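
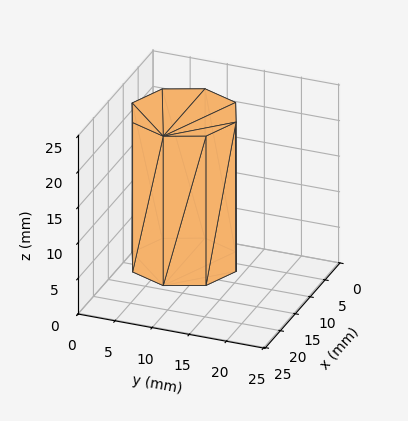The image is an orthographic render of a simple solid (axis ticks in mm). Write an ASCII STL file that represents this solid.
Reading the render: the shape is a regular 8-sided prism (a cylinder approximated with 8 flat sides), circumscribed radius ≈ 7 mm, height ≈ 21 mm (dimensions read to the nearest mm from the axis ticks). For the STL, each face is triangulated and given an outward normal.

solid part
  facet normal 0.0000 0.0000 -1.0000
    outer loop
      vertex 7.000 14.000 0.000
      vertex 11.950 11.950 0.000
      vertex 14.000 7.000 0.000
    endloop
  endfacet
  facet normal 0.0000 0.0000 -1.0000
    outer loop
      vertex 2.050 11.950 0.000
      vertex 7.000 14.000 0.000
      vertex 14.000 7.000 0.000
    endloop
  endfacet
  facet normal 0.0000 0.0000 -1.0000
    outer loop
      vertex 0.000 7.000 0.000
      vertex 2.050 11.950 0.000
      vertex 14.000 7.000 0.000
    endloop
  endfacet
  facet normal 0.0000 0.0000 -1.0000
    outer loop
      vertex 2.050 2.050 0.000
      vertex 0.000 7.000 0.000
      vertex 14.000 7.000 0.000
    endloop
  endfacet
  facet normal 0.0000 0.0000 -1.0000
    outer loop
      vertex 7.000 0.000 0.000
      vertex 2.050 2.050 0.000
      vertex 14.000 7.000 0.000
    endloop
  endfacet
  facet normal 0.0000 0.0000 -1.0000
    outer loop
      vertex 11.950 2.050 0.000
      vertex 7.000 0.000 0.000
      vertex 14.000 7.000 0.000
    endloop
  endfacet
  facet normal 0.0000 0.0000 1.0000
    outer loop
      vertex 14.000 7.000 21.000
      vertex 11.950 11.950 21.000
      vertex 7.000 14.000 21.000
    endloop
  endfacet
  facet normal 0.0000 0.0000 1.0000
    outer loop
      vertex 14.000 7.000 21.000
      vertex 7.000 14.000 21.000
      vertex 2.050 11.950 21.000
    endloop
  endfacet
  facet normal 0.0000 0.0000 1.0000
    outer loop
      vertex 14.000 7.000 21.000
      vertex 2.050 11.950 21.000
      vertex 0.000 7.000 21.000
    endloop
  endfacet
  facet normal 0.0000 0.0000 1.0000
    outer loop
      vertex 14.000 7.000 21.000
      vertex 0.000 7.000 21.000
      vertex 2.050 2.050 21.000
    endloop
  endfacet
  facet normal 0.0000 0.0000 1.0000
    outer loop
      vertex 14.000 7.000 21.000
      vertex 2.050 2.050 21.000
      vertex 7.000 0.000 21.000
    endloop
  endfacet
  facet normal 0.0000 0.0000 1.0000
    outer loop
      vertex 14.000 7.000 21.000
      vertex 7.000 0.000 21.000
      vertex 11.950 2.050 21.000
    endloop
  endfacet
  facet normal 0.9239 0.3826 0.0000
    outer loop
      vertex 14.000 7.000 0.000
      vertex 11.950 11.950 0.000
      vertex 11.950 11.950 21.000
    endloop
  endfacet
  facet normal 0.9239 0.3826 0.0000
    outer loop
      vertex 14.000 7.000 0.000
      vertex 11.950 11.950 21.000
      vertex 14.000 7.000 21.000
    endloop
  endfacet
  facet normal 0.3826 0.9239 0.0000
    outer loop
      vertex 11.950 11.950 0.000
      vertex 7.000 14.000 0.000
      vertex 7.000 14.000 21.000
    endloop
  endfacet
  facet normal 0.3826 0.9239 0.0000
    outer loop
      vertex 11.950 11.950 0.000
      vertex 7.000 14.000 21.000
      vertex 11.950 11.950 21.000
    endloop
  endfacet
  facet normal -0.3826 0.9239 0.0000
    outer loop
      vertex 7.000 14.000 0.000
      vertex 2.050 11.950 0.000
      vertex 2.050 11.950 21.000
    endloop
  endfacet
  facet normal -0.3826 0.9239 0.0000
    outer loop
      vertex 7.000 14.000 0.000
      vertex 2.050 11.950 21.000
      vertex 7.000 14.000 21.000
    endloop
  endfacet
  facet normal -0.9239 0.3826 0.0000
    outer loop
      vertex 2.050 11.950 0.000
      vertex 0.000 7.000 0.000
      vertex 0.000 7.000 21.000
    endloop
  endfacet
  facet normal -0.9239 0.3826 0.0000
    outer loop
      vertex 2.050 11.950 0.000
      vertex 0.000 7.000 21.000
      vertex 2.050 11.950 21.000
    endloop
  endfacet
  facet normal -0.9239 -0.3826 0.0000
    outer loop
      vertex 0.000 7.000 0.000
      vertex 2.050 2.050 0.000
      vertex 2.050 2.050 21.000
    endloop
  endfacet
  facet normal -0.9239 -0.3826 0.0000
    outer loop
      vertex 0.000 7.000 0.000
      vertex 2.050 2.050 21.000
      vertex 0.000 7.000 21.000
    endloop
  endfacet
  facet normal -0.3826 -0.9239 0.0000
    outer loop
      vertex 2.050 2.050 0.000
      vertex 7.000 0.000 0.000
      vertex 7.000 0.000 21.000
    endloop
  endfacet
  facet normal -0.3826 -0.9239 0.0000
    outer loop
      vertex 2.050 2.050 0.000
      vertex 7.000 0.000 21.000
      vertex 2.050 2.050 21.000
    endloop
  endfacet
  facet normal 0.3826 -0.9239 0.0000
    outer loop
      vertex 7.000 0.000 0.000
      vertex 11.950 2.050 0.000
      vertex 11.950 2.050 21.000
    endloop
  endfacet
  facet normal 0.3826 -0.9239 0.0000
    outer loop
      vertex 7.000 0.000 0.000
      vertex 11.950 2.050 21.000
      vertex 7.000 0.000 21.000
    endloop
  endfacet
  facet normal 0.9239 -0.3826 0.0000
    outer loop
      vertex 11.950 2.050 0.000
      vertex 14.000 7.000 0.000
      vertex 14.000 7.000 21.000
    endloop
  endfacet
  facet normal 0.9239 -0.3826 0.0000
    outer loop
      vertex 11.950 2.050 0.000
      vertex 14.000 7.000 21.000
      vertex 11.950 2.050 21.000
    endloop
  endfacet
endsolid part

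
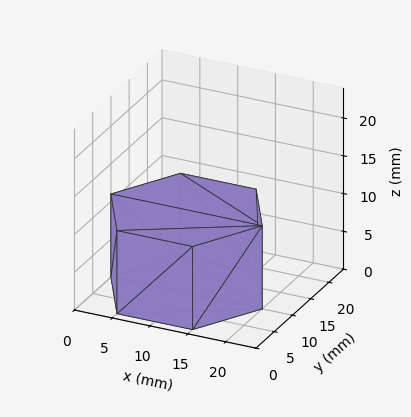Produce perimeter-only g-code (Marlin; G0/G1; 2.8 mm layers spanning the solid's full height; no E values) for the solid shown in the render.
Reading the render: the shape is a regular 6-sided prism (a cylinder approximated with 6 flat sides), circumscribed radius ≈ 10 mm, height ≈ 11 mm (dimensions read to the nearest mm from the axis ticks). For the g-code, the solid's height is divided into equal slices at the stated Δz and each level perimeter traced with G1 moves after a G0 lift.

; perimeter-only toolpath
G21 ; units = mm
G90 ; absolute positioning
G28 ; home
; layer 1
G0 Z2.8
G0 X20.0 Y10.0
G1 X15.0 Y18.7
G1 X5.0 Y18.7
G1 X0.0 Y10.0
G1 X5.0 Y1.3
G1 X15.0 Y1.3
G1 X20.0 Y10.0
; layer 2
G0 Z5.5
G0 X20.0 Y10.0
G1 X15.0 Y18.7
G1 X5.0 Y18.7
G1 X0.0 Y10.0
G1 X5.0 Y1.3
G1 X15.0 Y1.3
G1 X20.0 Y10.0
; layer 3
G0 Z8.2
G0 X20.0 Y10.0
G1 X15.0 Y18.7
G1 X5.0 Y18.7
G1 X0.0 Y10.0
G1 X5.0 Y1.3
G1 X15.0 Y1.3
G1 X20.0 Y10.0
; layer 4
G0 Z11.0
G0 X20.0 Y10.0
G1 X15.0 Y18.7
G1 X5.0 Y18.7
G1 X0.0 Y10.0
G1 X5.0 Y1.3
G1 X15.0 Y1.3
G1 X20.0 Y10.0
M2 ; end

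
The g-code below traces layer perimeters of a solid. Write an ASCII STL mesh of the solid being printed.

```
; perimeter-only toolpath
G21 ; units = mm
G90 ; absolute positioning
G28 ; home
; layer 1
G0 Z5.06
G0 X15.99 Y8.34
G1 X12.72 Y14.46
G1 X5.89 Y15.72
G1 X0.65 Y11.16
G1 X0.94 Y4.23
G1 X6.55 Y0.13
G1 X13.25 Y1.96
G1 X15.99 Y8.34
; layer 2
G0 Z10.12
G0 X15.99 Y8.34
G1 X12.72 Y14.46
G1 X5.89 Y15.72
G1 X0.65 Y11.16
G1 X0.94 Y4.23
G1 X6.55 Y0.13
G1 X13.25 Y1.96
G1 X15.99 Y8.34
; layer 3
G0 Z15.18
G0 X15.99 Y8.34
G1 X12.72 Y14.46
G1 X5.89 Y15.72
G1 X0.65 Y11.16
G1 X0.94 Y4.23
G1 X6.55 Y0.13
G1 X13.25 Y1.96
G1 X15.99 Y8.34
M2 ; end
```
solid part
  facet normal 0.0000 0.0000 -1.0000
    outer loop
      vertex 5.89 15.72 0.00
      vertex 12.72 14.46 0.00
      vertex 15.99 8.34 0.00
    endloop
  endfacet
  facet normal 0.0000 0.0000 -1.0000
    outer loop
      vertex 0.65 11.16 0.00
      vertex 5.89 15.72 0.00
      vertex 15.99 8.34 0.00
    endloop
  endfacet
  facet normal 0.0000 0.0000 -1.0000
    outer loop
      vertex 0.94 4.23 0.00
      vertex 0.65 11.16 0.00
      vertex 15.99 8.34 0.00
    endloop
  endfacet
  facet normal 0.0000 0.0000 -1.0000
    outer loop
      vertex 6.55 0.13 0.00
      vertex 0.94 4.23 0.00
      vertex 15.99 8.34 0.00
    endloop
  endfacet
  facet normal 0.0000 0.0000 -1.0000
    outer loop
      vertex 13.25 1.96 0.00
      vertex 6.55 0.13 0.00
      vertex 15.99 8.34 0.00
    endloop
  endfacet
  facet normal 0.0000 0.0000 1.0000
    outer loop
      vertex 15.99 8.34 15.18
      vertex 12.72 14.46 15.18
      vertex 5.89 15.72 15.18
    endloop
  endfacet
  facet normal 0.0000 0.0000 1.0000
    outer loop
      vertex 15.99 8.34 15.18
      vertex 5.89 15.72 15.18
      vertex 0.65 11.16 15.18
    endloop
  endfacet
  facet normal 0.0000 0.0000 1.0000
    outer loop
      vertex 15.99 8.34 15.18
      vertex 0.65 11.16 15.18
      vertex 0.94 4.23 15.18
    endloop
  endfacet
  facet normal 0.0000 0.0000 1.0000
    outer loop
      vertex 15.99 8.34 15.18
      vertex 0.94 4.23 15.18
      vertex 6.55 0.13 15.18
    endloop
  endfacet
  facet normal 0.0000 0.0000 1.0000
    outer loop
      vertex 15.99 8.34 15.18
      vertex 6.55 0.13 15.18
      vertex 13.25 1.96 15.18
    endloop
  endfacet
  facet normal 0.8820 0.4713 0.0000
    outer loop
      vertex 15.99 8.34 0.00
      vertex 12.72 14.46 0.00
      vertex 12.72 14.46 15.18
    endloop
  endfacet
  facet normal 0.8820 0.4713 0.0000
    outer loop
      vertex 15.99 8.34 0.00
      vertex 12.72 14.46 15.18
      vertex 15.99 8.34 15.18
    endloop
  endfacet
  facet normal 0.1814 0.9834 0.0000
    outer loop
      vertex 12.72 14.46 0.00
      vertex 5.89 15.72 0.00
      vertex 5.89 15.72 15.18
    endloop
  endfacet
  facet normal 0.1814 0.9834 0.0000
    outer loop
      vertex 12.72 14.46 0.00
      vertex 5.89 15.72 15.18
      vertex 12.72 14.46 15.18
    endloop
  endfacet
  facet normal -0.6565 0.7544 0.0000
    outer loop
      vertex 5.89 15.72 0.00
      vertex 0.65 11.16 0.00
      vertex 0.65 11.16 15.18
    endloop
  endfacet
  facet normal -0.6565 0.7544 0.0000
    outer loop
      vertex 5.89 15.72 0.00
      vertex 0.65 11.16 15.18
      vertex 5.89 15.72 15.18
    endloop
  endfacet
  facet normal -0.9991 -0.0418 0.0000
    outer loop
      vertex 0.65 11.16 0.00
      vertex 0.94 4.23 0.00
      vertex 0.94 4.23 15.18
    endloop
  endfacet
  facet normal -0.9991 -0.0418 0.0000
    outer loop
      vertex 0.65 11.16 0.00
      vertex 0.94 4.23 15.18
      vertex 0.65 11.16 15.18
    endloop
  endfacet
  facet normal -0.5901 -0.8074 0.0000
    outer loop
      vertex 0.94 4.23 0.00
      vertex 6.55 0.13 0.00
      vertex 6.55 0.13 15.18
    endloop
  endfacet
  facet normal -0.5901 -0.8074 0.0000
    outer loop
      vertex 0.94 4.23 0.00
      vertex 6.55 0.13 15.18
      vertex 0.94 4.23 15.18
    endloop
  endfacet
  facet normal 0.2635 -0.9647 0.0000
    outer loop
      vertex 6.55 0.13 0.00
      vertex 13.25 1.96 0.00
      vertex 13.25 1.96 15.18
    endloop
  endfacet
  facet normal 0.2635 -0.9647 0.0000
    outer loop
      vertex 6.55 0.13 0.00
      vertex 13.25 1.96 15.18
      vertex 6.55 0.13 15.18
    endloop
  endfacet
  facet normal 0.9188 -0.3946 0.0000
    outer loop
      vertex 13.25 1.96 0.00
      vertex 15.99 8.34 0.00
      vertex 15.99 8.34 15.18
    endloop
  endfacet
  facet normal 0.9188 -0.3946 0.0000
    outer loop
      vertex 13.25 1.96 0.00
      vertex 15.99 8.34 15.18
      vertex 13.25 1.96 15.18
    endloop
  endfacet
endsolid part

The G0 Z moves step by Δz≈5.06 mm. Every layer's G1 loop is the same polygon, so the solid is a straight extrusion of it from z=0 to z≈15.2. Closing with flat bottom and top caps and triangulating gives 24 facets — a regular 7-sided prism (a cylinder approximated with 7 flat sides), circumscribed radius ≈ 8 mm, height ≈ 15.2 mm.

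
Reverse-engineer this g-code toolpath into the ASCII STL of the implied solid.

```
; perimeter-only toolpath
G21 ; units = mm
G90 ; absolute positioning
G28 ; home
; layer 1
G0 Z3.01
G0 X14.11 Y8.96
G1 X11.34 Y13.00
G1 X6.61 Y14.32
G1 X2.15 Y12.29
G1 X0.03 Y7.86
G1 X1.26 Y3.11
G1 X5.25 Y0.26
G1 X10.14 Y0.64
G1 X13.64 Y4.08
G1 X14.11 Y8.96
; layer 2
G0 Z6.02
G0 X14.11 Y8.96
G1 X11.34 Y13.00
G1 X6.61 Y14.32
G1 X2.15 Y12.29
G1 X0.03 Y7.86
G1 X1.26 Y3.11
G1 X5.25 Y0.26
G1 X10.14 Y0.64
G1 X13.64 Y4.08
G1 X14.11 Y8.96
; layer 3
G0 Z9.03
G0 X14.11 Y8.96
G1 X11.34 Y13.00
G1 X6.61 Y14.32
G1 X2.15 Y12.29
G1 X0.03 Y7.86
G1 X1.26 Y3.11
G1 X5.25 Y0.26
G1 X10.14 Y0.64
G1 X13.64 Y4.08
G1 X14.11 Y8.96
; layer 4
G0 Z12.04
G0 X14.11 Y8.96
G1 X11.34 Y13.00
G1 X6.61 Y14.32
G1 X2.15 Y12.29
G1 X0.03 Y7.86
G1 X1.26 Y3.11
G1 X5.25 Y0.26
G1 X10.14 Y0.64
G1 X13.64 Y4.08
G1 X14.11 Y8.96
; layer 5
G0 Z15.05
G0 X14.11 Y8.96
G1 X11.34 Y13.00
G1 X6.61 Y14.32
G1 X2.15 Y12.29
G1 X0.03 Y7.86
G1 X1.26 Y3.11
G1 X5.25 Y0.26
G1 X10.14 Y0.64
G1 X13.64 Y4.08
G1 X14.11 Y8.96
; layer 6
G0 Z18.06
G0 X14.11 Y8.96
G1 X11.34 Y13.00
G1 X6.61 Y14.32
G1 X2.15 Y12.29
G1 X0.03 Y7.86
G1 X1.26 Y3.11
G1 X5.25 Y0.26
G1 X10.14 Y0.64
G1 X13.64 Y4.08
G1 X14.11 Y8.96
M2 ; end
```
solid part
  facet normal 0.0000 0.0000 -1.0000
    outer loop
      vertex 6.61 14.32 0.00
      vertex 11.34 13.00 0.00
      vertex 14.11 8.96 0.00
    endloop
  endfacet
  facet normal 0.0000 0.0000 -1.0000
    outer loop
      vertex 2.15 12.29 0.00
      vertex 6.61 14.32 0.00
      vertex 14.11 8.96 0.00
    endloop
  endfacet
  facet normal 0.0000 0.0000 -1.0000
    outer loop
      vertex 0.03 7.86 0.00
      vertex 2.15 12.29 0.00
      vertex 14.11 8.96 0.00
    endloop
  endfacet
  facet normal 0.0000 0.0000 -1.0000
    outer loop
      vertex 1.26 3.11 0.00
      vertex 0.03 7.86 0.00
      vertex 14.11 8.96 0.00
    endloop
  endfacet
  facet normal 0.0000 0.0000 -1.0000
    outer loop
      vertex 5.25 0.26 0.00
      vertex 1.26 3.11 0.00
      vertex 14.11 8.96 0.00
    endloop
  endfacet
  facet normal 0.0000 0.0000 -1.0000
    outer loop
      vertex 10.14 0.64 0.00
      vertex 5.25 0.26 0.00
      vertex 14.11 8.96 0.00
    endloop
  endfacet
  facet normal 0.0000 0.0000 -1.0000
    outer loop
      vertex 13.64 4.08 0.00
      vertex 10.14 0.64 0.00
      vertex 14.11 8.96 0.00
    endloop
  endfacet
  facet normal 0.0000 0.0000 1.0000
    outer loop
      vertex 14.11 8.96 18.06
      vertex 11.34 13.00 18.06
      vertex 6.61 14.32 18.06
    endloop
  endfacet
  facet normal 0.0000 0.0000 1.0000
    outer loop
      vertex 14.11 8.96 18.06
      vertex 6.61 14.32 18.06
      vertex 2.15 12.29 18.06
    endloop
  endfacet
  facet normal 0.0000 0.0000 1.0000
    outer loop
      vertex 14.11 8.96 18.06
      vertex 2.15 12.29 18.06
      vertex 0.03 7.86 18.06
    endloop
  endfacet
  facet normal 0.0000 0.0000 1.0000
    outer loop
      vertex 14.11 8.96 18.06
      vertex 0.03 7.86 18.06
      vertex 1.26 3.11 18.06
    endloop
  endfacet
  facet normal 0.0000 0.0000 1.0000
    outer loop
      vertex 14.11 8.96 18.06
      vertex 1.26 3.11 18.06
      vertex 5.25 0.26 18.06
    endloop
  endfacet
  facet normal 0.0000 0.0000 1.0000
    outer loop
      vertex 14.11 8.96 18.06
      vertex 5.25 0.26 18.06
      vertex 10.14 0.64 18.06
    endloop
  endfacet
  facet normal 0.0000 0.0000 1.0000
    outer loop
      vertex 14.11 8.96 18.06
      vertex 10.14 0.64 18.06
      vertex 13.64 4.08 18.06
    endloop
  endfacet
  facet normal 0.8248 0.5655 0.0000
    outer loop
      vertex 14.11 8.96 0.00
      vertex 11.34 13.00 0.00
      vertex 11.34 13.00 18.06
    endloop
  endfacet
  facet normal 0.8248 0.5655 0.0000
    outer loop
      vertex 14.11 8.96 0.00
      vertex 11.34 13.00 18.06
      vertex 14.11 8.96 18.06
    endloop
  endfacet
  facet normal 0.2688 0.9632 0.0000
    outer loop
      vertex 11.34 13.00 0.00
      vertex 6.61 14.32 0.00
      vertex 6.61 14.32 18.06
    endloop
  endfacet
  facet normal 0.2688 0.9632 0.0000
    outer loop
      vertex 11.34 13.00 0.00
      vertex 6.61 14.32 18.06
      vertex 11.34 13.00 18.06
    endloop
  endfacet
  facet normal -0.4143 0.9102 0.0000
    outer loop
      vertex 6.61 14.32 0.00
      vertex 2.15 12.29 0.00
      vertex 2.15 12.29 18.06
    endloop
  endfacet
  facet normal -0.4143 0.9102 0.0000
    outer loop
      vertex 6.61 14.32 0.00
      vertex 2.15 12.29 18.06
      vertex 6.61 14.32 18.06
    endloop
  endfacet
  facet normal -0.9020 0.4317 0.0000
    outer loop
      vertex 2.15 12.29 0.00
      vertex 0.03 7.86 0.00
      vertex 0.03 7.86 18.06
    endloop
  endfacet
  facet normal -0.9020 0.4317 0.0000
    outer loop
      vertex 2.15 12.29 0.00
      vertex 0.03 7.86 18.06
      vertex 2.15 12.29 18.06
    endloop
  endfacet
  facet normal -0.9681 -0.2507 0.0000
    outer loop
      vertex 0.03 7.86 0.00
      vertex 1.26 3.11 0.00
      vertex 1.26 3.11 18.06
    endloop
  endfacet
  facet normal -0.9681 -0.2507 0.0000
    outer loop
      vertex 0.03 7.86 0.00
      vertex 1.26 3.11 18.06
      vertex 0.03 7.86 18.06
    endloop
  endfacet
  facet normal -0.5812 -0.8137 0.0000
    outer loop
      vertex 1.26 3.11 0.00
      vertex 5.25 0.26 0.00
      vertex 5.25 0.26 18.06
    endloop
  endfacet
  facet normal -0.5812 -0.8137 0.0000
    outer loop
      vertex 1.26 3.11 0.00
      vertex 5.25 0.26 18.06
      vertex 1.26 3.11 18.06
    endloop
  endfacet
  facet normal 0.0775 -0.9970 0.0000
    outer loop
      vertex 5.25 0.26 0.00
      vertex 10.14 0.64 0.00
      vertex 10.14 0.64 18.06
    endloop
  endfacet
  facet normal 0.0775 -0.9970 0.0000
    outer loop
      vertex 5.25 0.26 0.00
      vertex 10.14 0.64 18.06
      vertex 5.25 0.26 18.06
    endloop
  endfacet
  facet normal 0.7010 -0.7132 0.0000
    outer loop
      vertex 10.14 0.64 0.00
      vertex 13.64 4.08 0.00
      vertex 13.64 4.08 18.06
    endloop
  endfacet
  facet normal 0.7010 -0.7132 0.0000
    outer loop
      vertex 10.14 0.64 0.00
      vertex 13.64 4.08 18.06
      vertex 10.14 0.64 18.06
    endloop
  endfacet
  facet normal 0.9954 -0.0959 0.0000
    outer loop
      vertex 13.64 4.08 0.00
      vertex 14.11 8.96 0.00
      vertex 14.11 8.96 18.06
    endloop
  endfacet
  facet normal 0.9954 -0.0959 0.0000
    outer loop
      vertex 13.64 4.08 0.00
      vertex 14.11 8.96 18.06
      vertex 13.64 4.08 18.06
    endloop
  endfacet
endsolid part

The G0 Z moves step by Δz≈3.01 mm. Every layer's G1 loop is the same polygon, so the solid is a straight extrusion of it from z=0 to z≈18.1. Closing with flat bottom and top caps and triangulating gives 32 facets — a regular 9-sided prism (a cylinder approximated with 9 flat sides), circumscribed radius ≈ 7.17 mm, height ≈ 18.1 mm.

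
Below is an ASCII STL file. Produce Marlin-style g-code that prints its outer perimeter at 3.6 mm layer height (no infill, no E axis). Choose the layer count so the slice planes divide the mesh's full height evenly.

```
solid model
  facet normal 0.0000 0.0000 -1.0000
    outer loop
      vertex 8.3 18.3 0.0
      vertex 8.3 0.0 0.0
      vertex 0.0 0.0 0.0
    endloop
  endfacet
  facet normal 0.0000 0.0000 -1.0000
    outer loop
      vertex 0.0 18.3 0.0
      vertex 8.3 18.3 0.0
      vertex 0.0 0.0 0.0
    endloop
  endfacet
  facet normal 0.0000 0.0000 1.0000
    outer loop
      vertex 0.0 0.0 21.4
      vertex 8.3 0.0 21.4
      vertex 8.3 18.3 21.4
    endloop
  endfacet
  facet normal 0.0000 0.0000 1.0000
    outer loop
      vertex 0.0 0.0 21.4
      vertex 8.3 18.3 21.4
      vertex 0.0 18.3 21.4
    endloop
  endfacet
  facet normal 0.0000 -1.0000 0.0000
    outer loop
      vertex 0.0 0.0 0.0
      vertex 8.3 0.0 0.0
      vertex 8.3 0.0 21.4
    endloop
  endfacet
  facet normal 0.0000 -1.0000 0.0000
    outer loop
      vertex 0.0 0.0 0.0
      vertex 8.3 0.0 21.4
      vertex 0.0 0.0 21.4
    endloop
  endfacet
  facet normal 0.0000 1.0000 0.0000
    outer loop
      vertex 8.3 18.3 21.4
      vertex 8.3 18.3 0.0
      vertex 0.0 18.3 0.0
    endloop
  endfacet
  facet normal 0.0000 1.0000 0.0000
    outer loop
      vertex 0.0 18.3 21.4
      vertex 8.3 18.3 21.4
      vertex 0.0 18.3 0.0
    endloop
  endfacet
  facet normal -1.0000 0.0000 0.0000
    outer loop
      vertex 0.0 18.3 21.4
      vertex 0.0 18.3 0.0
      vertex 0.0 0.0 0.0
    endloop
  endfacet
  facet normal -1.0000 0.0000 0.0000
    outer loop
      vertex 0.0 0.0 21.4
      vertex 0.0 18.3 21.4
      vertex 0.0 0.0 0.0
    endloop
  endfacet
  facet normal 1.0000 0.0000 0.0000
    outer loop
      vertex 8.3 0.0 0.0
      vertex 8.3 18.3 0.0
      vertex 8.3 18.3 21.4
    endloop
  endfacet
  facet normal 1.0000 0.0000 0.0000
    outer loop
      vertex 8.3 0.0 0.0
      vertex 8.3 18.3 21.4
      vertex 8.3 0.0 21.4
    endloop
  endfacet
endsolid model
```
; perimeter-only toolpath
G21 ; units = mm
G90 ; absolute positioning
G28 ; home
; layer 1
G0 Z3.6
G0 X0.0 Y0.0
G1 X8.3 Y0.0
G1 X8.3 Y18.3
G1 X0.0 Y18.3
G1 X0.0 Y0.0
; layer 2
G0 Z7.1
G0 X0.0 Y0.0
G1 X8.3 Y0.0
G1 X8.3 Y18.3
G1 X0.0 Y18.3
G1 X0.0 Y0.0
; layer 3
G0 Z10.7
G0 X0.0 Y0.0
G1 X8.3 Y0.0
G1 X8.3 Y18.3
G1 X0.0 Y18.3
G1 X0.0 Y0.0
; layer 4
G0 Z14.3
G0 X0.0 Y0.0
G1 X8.3 Y0.0
G1 X8.3 Y18.3
G1 X0.0 Y18.3
G1 X0.0 Y0.0
; layer 5
G0 Z17.8
G0 X0.0 Y0.0
G1 X8.3 Y0.0
G1 X8.3 Y18.3
G1 X0.0 Y18.3
G1 X0.0 Y0.0
; layer 6
G0 Z21.4
G0 X0.0 Y0.0
G1 X8.3 Y0.0
G1 X8.3 Y18.3
G1 X0.0 Y18.3
G1 X0.0 Y0.0
M2 ; end

The solid is a rectangular box, roughly 8.3 × 18.3 mm footprint and 21.4 mm tall. Slicing at Δz = 3.6 mm — 6 equal slices spanning the solid's height, so layer i sits at z = i·h/6 — gives 6 non-empty perimeters. Each is a 4-segment closed polygon; G0 lifts to the layer z and rapids to the start vertex, then G1 traces the edges.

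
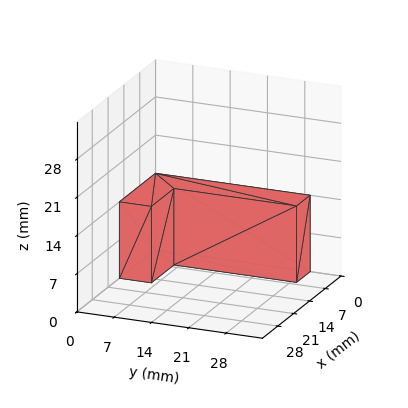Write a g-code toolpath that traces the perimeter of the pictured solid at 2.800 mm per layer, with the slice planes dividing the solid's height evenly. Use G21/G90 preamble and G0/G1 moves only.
Reading the render: the shape is an L-shaped prism: outer 16 × 29 mm, arm thicknesses ≈ 6 mm (horizontal) and 6 mm (vertical), extruded 14 mm in z (dimensions read to the nearest mm from the axis ticks). For the g-code, the solid's height is divided into equal slices at the stated Δz and each level perimeter traced with G1 moves after a G0 lift.

; perimeter-only toolpath
G21 ; units = mm
G90 ; absolute positioning
G28 ; home
; layer 1
G0 Z2.800
G0 X0.000 Y0.000
G1 X16.000 Y0.000
G1 X16.000 Y6.000
G1 X6.000 Y6.000
G1 X6.000 Y29.000
G1 X0.000 Y29.000
G1 X0.000 Y0.000
; layer 2
G0 Z5.600
G0 X0.000 Y0.000
G1 X16.000 Y0.000
G1 X16.000 Y6.000
G1 X6.000 Y6.000
G1 X6.000 Y29.000
G1 X0.000 Y29.000
G1 X0.000 Y0.000
; layer 3
G0 Z8.400
G0 X0.000 Y0.000
G1 X16.000 Y0.000
G1 X16.000 Y6.000
G1 X6.000 Y6.000
G1 X6.000 Y29.000
G1 X0.000 Y29.000
G1 X0.000 Y0.000
; layer 4
G0 Z11.200
G0 X0.000 Y0.000
G1 X16.000 Y0.000
G1 X16.000 Y6.000
G1 X6.000 Y6.000
G1 X6.000 Y29.000
G1 X0.000 Y29.000
G1 X0.000 Y0.000
; layer 5
G0 Z14.000
G0 X0.000 Y0.000
G1 X16.000 Y0.000
G1 X16.000 Y6.000
G1 X6.000 Y6.000
G1 X6.000 Y29.000
G1 X0.000 Y29.000
G1 X0.000 Y0.000
M2 ; end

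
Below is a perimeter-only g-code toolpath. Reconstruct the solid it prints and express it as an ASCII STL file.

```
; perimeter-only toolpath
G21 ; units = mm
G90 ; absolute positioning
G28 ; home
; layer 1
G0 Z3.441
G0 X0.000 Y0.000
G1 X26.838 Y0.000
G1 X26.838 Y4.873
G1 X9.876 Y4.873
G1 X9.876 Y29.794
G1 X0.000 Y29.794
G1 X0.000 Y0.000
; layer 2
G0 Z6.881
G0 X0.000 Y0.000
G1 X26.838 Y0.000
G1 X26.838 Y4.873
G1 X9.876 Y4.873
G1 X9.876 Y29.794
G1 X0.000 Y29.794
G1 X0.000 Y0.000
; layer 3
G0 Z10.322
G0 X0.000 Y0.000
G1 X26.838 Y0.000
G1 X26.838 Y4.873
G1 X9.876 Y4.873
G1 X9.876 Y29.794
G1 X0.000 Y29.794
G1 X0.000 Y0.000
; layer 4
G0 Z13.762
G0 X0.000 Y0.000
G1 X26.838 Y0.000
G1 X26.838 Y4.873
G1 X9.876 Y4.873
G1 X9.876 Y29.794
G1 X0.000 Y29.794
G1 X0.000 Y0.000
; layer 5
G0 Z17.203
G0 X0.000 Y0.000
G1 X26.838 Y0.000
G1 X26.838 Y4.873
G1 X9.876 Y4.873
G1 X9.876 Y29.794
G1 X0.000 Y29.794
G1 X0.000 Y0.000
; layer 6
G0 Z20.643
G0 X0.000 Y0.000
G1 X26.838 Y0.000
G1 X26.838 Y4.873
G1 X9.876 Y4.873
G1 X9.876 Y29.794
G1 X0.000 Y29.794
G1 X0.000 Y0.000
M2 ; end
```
solid part
  facet normal 0.0000 0.0000 -1.0000
    outer loop
      vertex 26.838 4.873 0.000
      vertex 26.838 0.000 0.000
      vertex 0.000 0.000 0.000
    endloop
  endfacet
  facet normal 0.0000 0.0000 -1.0000
    outer loop
      vertex 9.876 4.873 0.000
      vertex 26.838 4.873 0.000
      vertex 0.000 0.000 0.000
    endloop
  endfacet
  facet normal 0.0000 0.0000 -1.0000
    outer loop
      vertex 9.876 29.794 0.000
      vertex 9.876 4.873 0.000
      vertex 0.000 0.000 0.000
    endloop
  endfacet
  facet normal 0.0000 0.0000 -1.0000
    outer loop
      vertex 0.000 29.794 0.000
      vertex 9.876 29.794 0.000
      vertex 0.000 0.000 0.000
    endloop
  endfacet
  facet normal 0.0000 0.0000 1.0000
    outer loop
      vertex 0.000 0.000 20.643
      vertex 26.838 0.000 20.643
      vertex 26.838 4.873 20.643
    endloop
  endfacet
  facet normal 0.0000 0.0000 1.0000
    outer loop
      vertex 0.000 0.000 20.643
      vertex 26.838 4.873 20.643
      vertex 9.876 4.873 20.643
    endloop
  endfacet
  facet normal 0.0000 0.0000 1.0000
    outer loop
      vertex 0.000 0.000 20.643
      vertex 9.876 4.873 20.643
      vertex 9.876 29.794 20.643
    endloop
  endfacet
  facet normal 0.0000 0.0000 1.0000
    outer loop
      vertex 0.000 0.000 20.643
      vertex 9.876 29.794 20.643
      vertex 0.000 29.794 20.643
    endloop
  endfacet
  facet normal 0.0000 -1.0000 0.0000
    outer loop
      vertex 0.000 0.000 0.000
      vertex 26.838 0.000 0.000
      vertex 26.838 0.000 20.643
    endloop
  endfacet
  facet normal 0.0000 -1.0000 0.0000
    outer loop
      vertex 0.000 0.000 0.000
      vertex 26.838 0.000 20.643
      vertex 0.000 0.000 20.643
    endloop
  endfacet
  facet normal 1.0000 0.0000 0.0000
    outer loop
      vertex 26.838 0.000 0.000
      vertex 26.838 4.873 0.000
      vertex 26.838 4.873 20.643
    endloop
  endfacet
  facet normal 1.0000 0.0000 0.0000
    outer loop
      vertex 26.838 0.000 0.000
      vertex 26.838 4.873 20.643
      vertex 26.838 0.000 20.643
    endloop
  endfacet
  facet normal 0.0000 1.0000 0.0000
    outer loop
      vertex 26.838 4.873 0.000
      vertex 9.876 4.873 0.000
      vertex 9.876 4.873 20.643
    endloop
  endfacet
  facet normal 0.0000 1.0000 0.0000
    outer loop
      vertex 26.838 4.873 0.000
      vertex 9.876 4.873 20.643
      vertex 26.838 4.873 20.643
    endloop
  endfacet
  facet normal 1.0000 0.0000 0.0000
    outer loop
      vertex 9.876 4.873 0.000
      vertex 9.876 29.794 0.000
      vertex 9.876 29.794 20.643
    endloop
  endfacet
  facet normal 1.0000 0.0000 0.0000
    outer loop
      vertex 9.876 4.873 0.000
      vertex 9.876 29.794 20.643
      vertex 9.876 4.873 20.643
    endloop
  endfacet
  facet normal 0.0000 1.0000 0.0000
    outer loop
      vertex 9.876 29.794 0.000
      vertex 0.000 29.794 0.000
      vertex 0.000 29.794 20.643
    endloop
  endfacet
  facet normal 0.0000 1.0000 0.0000
    outer loop
      vertex 9.876 29.794 0.000
      vertex 0.000 29.794 20.643
      vertex 9.876 29.794 20.643
    endloop
  endfacet
  facet normal -1.0000 0.0000 0.0000
    outer loop
      vertex 0.000 29.794 0.000
      vertex 0.000 0.000 0.000
      vertex 0.000 0.000 20.643
    endloop
  endfacet
  facet normal -1.0000 0.0000 0.0000
    outer loop
      vertex 0.000 29.794 0.000
      vertex 0.000 0.000 20.643
      vertex 0.000 29.794 20.643
    endloop
  endfacet
endsolid part

The G0 Z moves step by Δz≈3.441 mm. Every layer's G1 loop is the same polygon, so the solid is a straight extrusion of it from z=0 to z≈20.6. Closing with flat bottom and top caps and triangulating gives 20 facets — an L-shaped prism: outer 26.8 × 29.8 mm, arm thicknesses ≈ 4.87 mm (horizontal) and 9.88 mm (vertical), extruded 20.6 mm in z.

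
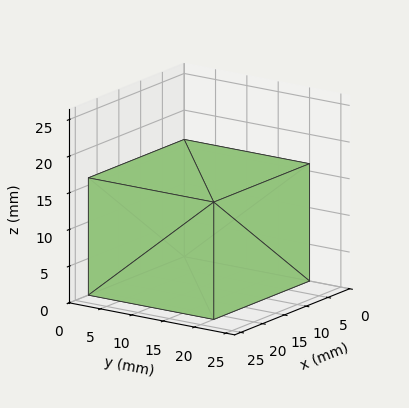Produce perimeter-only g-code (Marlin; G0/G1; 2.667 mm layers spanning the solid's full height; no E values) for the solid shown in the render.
Reading the render: the shape is a rectangular box, roughly 22 × 20 mm footprint and 16 mm tall (dimensions read to the nearest mm from the axis ticks). For the g-code, the solid's height is divided into equal slices at the stated Δz and each level perimeter traced with G1 moves after a G0 lift.

; perimeter-only toolpath
G21 ; units = mm
G90 ; absolute positioning
G28 ; home
; layer 1
G0 Z2.667
G0 X0.000 Y0.000
G1 X22.000 Y0.000
G1 X22.000 Y20.000
G1 X0.000 Y20.000
G1 X0.000 Y0.000
; layer 2
G0 Z5.333
G0 X0.000 Y0.000
G1 X22.000 Y0.000
G1 X22.000 Y20.000
G1 X0.000 Y20.000
G1 X0.000 Y0.000
; layer 3
G0 Z8.000
G0 X0.000 Y0.000
G1 X22.000 Y0.000
G1 X22.000 Y20.000
G1 X0.000 Y20.000
G1 X0.000 Y0.000
; layer 4
G0 Z10.667
G0 X0.000 Y0.000
G1 X22.000 Y0.000
G1 X22.000 Y20.000
G1 X0.000 Y20.000
G1 X0.000 Y0.000
; layer 5
G0 Z13.333
G0 X0.000 Y0.000
G1 X22.000 Y0.000
G1 X22.000 Y20.000
G1 X0.000 Y20.000
G1 X0.000 Y0.000
; layer 6
G0 Z16.000
G0 X0.000 Y0.000
G1 X22.000 Y0.000
G1 X22.000 Y20.000
G1 X0.000 Y20.000
G1 X0.000 Y0.000
M2 ; end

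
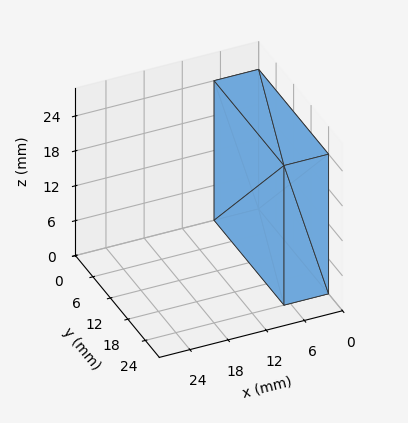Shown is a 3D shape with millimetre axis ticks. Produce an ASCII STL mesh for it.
Reading the render: the shape is a rectangular box, roughly 7 × 24 mm footprint and 24 mm tall (dimensions read to the nearest mm from the axis ticks). For the STL, each face is triangulated and given an outward normal.

solid part
  facet normal 0.0000 0.0000 -1.0000
    outer loop
      vertex 7.000 24.000 0.000
      vertex 7.000 0.000 0.000
      vertex 0.000 0.000 0.000
    endloop
  endfacet
  facet normal 0.0000 0.0000 -1.0000
    outer loop
      vertex 0.000 24.000 0.000
      vertex 7.000 24.000 0.000
      vertex 0.000 0.000 0.000
    endloop
  endfacet
  facet normal 0.0000 0.0000 1.0000
    outer loop
      vertex 0.000 0.000 24.000
      vertex 7.000 0.000 24.000
      vertex 7.000 24.000 24.000
    endloop
  endfacet
  facet normal 0.0000 0.0000 1.0000
    outer loop
      vertex 0.000 0.000 24.000
      vertex 7.000 24.000 24.000
      vertex 0.000 24.000 24.000
    endloop
  endfacet
  facet normal 0.0000 -1.0000 0.0000
    outer loop
      vertex 0.000 0.000 0.000
      vertex 7.000 0.000 0.000
      vertex 7.000 0.000 24.000
    endloop
  endfacet
  facet normal 0.0000 -1.0000 0.0000
    outer loop
      vertex 0.000 0.000 0.000
      vertex 7.000 0.000 24.000
      vertex 0.000 0.000 24.000
    endloop
  endfacet
  facet normal 0.0000 1.0000 0.0000
    outer loop
      vertex 7.000 24.000 24.000
      vertex 7.000 24.000 0.000
      vertex 0.000 24.000 0.000
    endloop
  endfacet
  facet normal 0.0000 1.0000 0.0000
    outer loop
      vertex 0.000 24.000 24.000
      vertex 7.000 24.000 24.000
      vertex 0.000 24.000 0.000
    endloop
  endfacet
  facet normal -1.0000 0.0000 0.0000
    outer loop
      vertex 0.000 24.000 24.000
      vertex 0.000 24.000 0.000
      vertex 0.000 0.000 0.000
    endloop
  endfacet
  facet normal -1.0000 0.0000 0.0000
    outer loop
      vertex 0.000 0.000 24.000
      vertex 0.000 24.000 24.000
      vertex 0.000 0.000 0.000
    endloop
  endfacet
  facet normal 1.0000 0.0000 0.0000
    outer loop
      vertex 7.000 0.000 0.000
      vertex 7.000 24.000 0.000
      vertex 7.000 24.000 24.000
    endloop
  endfacet
  facet normal 1.0000 0.0000 0.0000
    outer loop
      vertex 7.000 0.000 0.000
      vertex 7.000 24.000 24.000
      vertex 7.000 0.000 24.000
    endloop
  endfacet
endsolid part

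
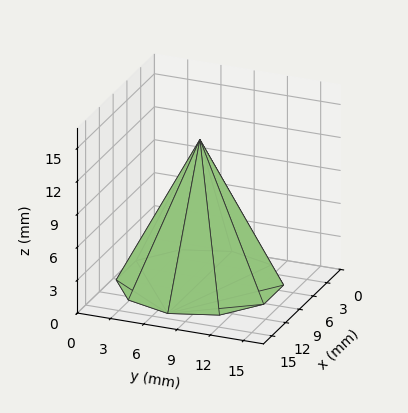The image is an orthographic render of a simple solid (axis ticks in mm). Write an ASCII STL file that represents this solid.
Reading the render: the shape is a regular 10-sided pyramid, base circumscribed radius ≈ 7 mm, apex at z ≈ 13 mm (dimensions read to the nearest mm from the axis ticks). For the STL, each face is triangulated and given an outward normal.

solid part
  facet normal 0.0000 0.0000 -1.0000
    outer loop
      vertex 9.163 13.657 0.000
      vertex 12.663 11.114 0.000
      vertex 14.000 7.000 0.000
    endloop
  endfacet
  facet normal 0.0000 0.0000 -1.0000
    outer loop
      vertex 4.837 13.657 0.000
      vertex 9.163 13.657 0.000
      vertex 14.000 7.000 0.000
    endloop
  endfacet
  facet normal 0.0000 0.0000 -1.0000
    outer loop
      vertex 1.337 11.114 0.000
      vertex 4.837 13.657 0.000
      vertex 14.000 7.000 0.000
    endloop
  endfacet
  facet normal 0.0000 0.0000 -1.0000
    outer loop
      vertex 0.000 7.000 0.000
      vertex 1.337 11.114 0.000
      vertex 14.000 7.000 0.000
    endloop
  endfacet
  facet normal 0.0000 0.0000 -1.0000
    outer loop
      vertex 1.337 2.886 0.000
      vertex 0.000 7.000 0.000
      vertex 14.000 7.000 0.000
    endloop
  endfacet
  facet normal 0.0000 0.0000 -1.0000
    outer loop
      vertex 4.837 0.343 0.000
      vertex 1.337 2.886 0.000
      vertex 14.000 7.000 0.000
    endloop
  endfacet
  facet normal 0.0000 0.0000 -1.0000
    outer loop
      vertex 9.163 0.343 0.000
      vertex 4.837 0.343 0.000
      vertex 14.000 7.000 0.000
    endloop
  endfacet
  facet normal 0.0000 0.0000 -1.0000
    outer loop
      vertex 12.663 2.886 0.000
      vertex 9.163 0.343 0.000
      vertex 14.000 7.000 0.000
    endloop
  endfacet
  facet normal 0.8465 0.2751 0.4558
    outer loop
      vertex 14.000 7.000 0.000
      vertex 12.663 11.114 0.000
      vertex 7.000 7.000 13.000
    endloop
  endfacet
  facet normal 0.5232 0.7201 0.4558
    outer loop
      vertex 12.663 11.114 0.000
      vertex 9.163 13.657 0.000
      vertex 7.000 7.000 13.000
    endloop
  endfacet
  facet normal 0.0000 0.8901 0.4558
    outer loop
      vertex 9.163 13.657 0.000
      vertex 4.837 13.657 0.000
      vertex 7.000 7.000 13.000
    endloop
  endfacet
  facet normal -0.5232 0.7201 0.4558
    outer loop
      vertex 4.837 13.657 0.000
      vertex 1.337 11.114 0.000
      vertex 7.000 7.000 13.000
    endloop
  endfacet
  facet normal -0.8465 0.2751 0.4558
    outer loop
      vertex 1.337 11.114 0.000
      vertex 0.000 7.000 0.000
      vertex 7.000 7.000 13.000
    endloop
  endfacet
  facet normal -0.8465 -0.2751 0.4558
    outer loop
      vertex 0.000 7.000 0.000
      vertex 1.337 2.886 0.000
      vertex 7.000 7.000 13.000
    endloop
  endfacet
  facet normal -0.5232 -0.7201 0.4558
    outer loop
      vertex 1.337 2.886 0.000
      vertex 4.837 0.343 0.000
      vertex 7.000 7.000 13.000
    endloop
  endfacet
  facet normal 0.0000 -0.8901 0.4558
    outer loop
      vertex 4.837 0.343 0.000
      vertex 9.163 0.343 0.000
      vertex 7.000 7.000 13.000
    endloop
  endfacet
  facet normal 0.5232 -0.7201 0.4558
    outer loop
      vertex 9.163 0.343 0.000
      vertex 12.663 2.886 0.000
      vertex 7.000 7.000 13.000
    endloop
  endfacet
  facet normal 0.8465 -0.2751 0.4558
    outer loop
      vertex 12.663 2.886 0.000
      vertex 14.000 7.000 0.000
      vertex 7.000 7.000 13.000
    endloop
  endfacet
endsolid part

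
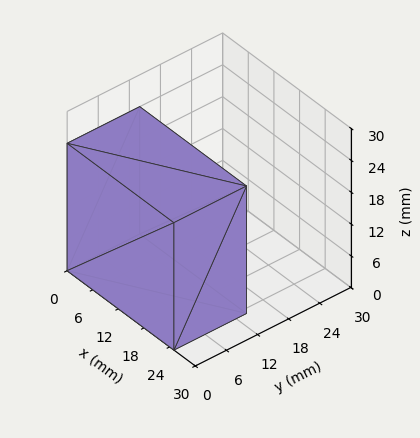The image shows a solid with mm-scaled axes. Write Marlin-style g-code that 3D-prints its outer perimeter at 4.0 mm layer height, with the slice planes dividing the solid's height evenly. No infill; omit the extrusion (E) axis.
Reading the render: the shape is a rectangular box, roughly 25 × 14 mm footprint and 24 mm tall (dimensions read to the nearest mm from the axis ticks). For the g-code, the solid's height is divided into equal slices at the stated Δz and each level perimeter traced with G1 moves after a G0 lift.

; perimeter-only toolpath
G21 ; units = mm
G90 ; absolute positioning
G28 ; home
; layer 1
G0 Z4.0
G0 X0.0 Y0.0
G1 X25.0 Y0.0
G1 X25.0 Y14.0
G1 X0.0 Y14.0
G1 X0.0 Y0.0
; layer 2
G0 Z8.0
G0 X0.0 Y0.0
G1 X25.0 Y0.0
G1 X25.0 Y14.0
G1 X0.0 Y14.0
G1 X0.0 Y0.0
; layer 3
G0 Z12.0
G0 X0.0 Y0.0
G1 X25.0 Y0.0
G1 X25.0 Y14.0
G1 X0.0 Y14.0
G1 X0.0 Y0.0
; layer 4
G0 Z16.0
G0 X0.0 Y0.0
G1 X25.0 Y0.0
G1 X25.0 Y14.0
G1 X0.0 Y14.0
G1 X0.0 Y0.0
; layer 5
G0 Z20.0
G0 X0.0 Y0.0
G1 X25.0 Y0.0
G1 X25.0 Y14.0
G1 X0.0 Y14.0
G1 X0.0 Y0.0
; layer 6
G0 Z24.0
G0 X0.0 Y0.0
G1 X25.0 Y0.0
G1 X25.0 Y14.0
G1 X0.0 Y14.0
G1 X0.0 Y0.0
M2 ; end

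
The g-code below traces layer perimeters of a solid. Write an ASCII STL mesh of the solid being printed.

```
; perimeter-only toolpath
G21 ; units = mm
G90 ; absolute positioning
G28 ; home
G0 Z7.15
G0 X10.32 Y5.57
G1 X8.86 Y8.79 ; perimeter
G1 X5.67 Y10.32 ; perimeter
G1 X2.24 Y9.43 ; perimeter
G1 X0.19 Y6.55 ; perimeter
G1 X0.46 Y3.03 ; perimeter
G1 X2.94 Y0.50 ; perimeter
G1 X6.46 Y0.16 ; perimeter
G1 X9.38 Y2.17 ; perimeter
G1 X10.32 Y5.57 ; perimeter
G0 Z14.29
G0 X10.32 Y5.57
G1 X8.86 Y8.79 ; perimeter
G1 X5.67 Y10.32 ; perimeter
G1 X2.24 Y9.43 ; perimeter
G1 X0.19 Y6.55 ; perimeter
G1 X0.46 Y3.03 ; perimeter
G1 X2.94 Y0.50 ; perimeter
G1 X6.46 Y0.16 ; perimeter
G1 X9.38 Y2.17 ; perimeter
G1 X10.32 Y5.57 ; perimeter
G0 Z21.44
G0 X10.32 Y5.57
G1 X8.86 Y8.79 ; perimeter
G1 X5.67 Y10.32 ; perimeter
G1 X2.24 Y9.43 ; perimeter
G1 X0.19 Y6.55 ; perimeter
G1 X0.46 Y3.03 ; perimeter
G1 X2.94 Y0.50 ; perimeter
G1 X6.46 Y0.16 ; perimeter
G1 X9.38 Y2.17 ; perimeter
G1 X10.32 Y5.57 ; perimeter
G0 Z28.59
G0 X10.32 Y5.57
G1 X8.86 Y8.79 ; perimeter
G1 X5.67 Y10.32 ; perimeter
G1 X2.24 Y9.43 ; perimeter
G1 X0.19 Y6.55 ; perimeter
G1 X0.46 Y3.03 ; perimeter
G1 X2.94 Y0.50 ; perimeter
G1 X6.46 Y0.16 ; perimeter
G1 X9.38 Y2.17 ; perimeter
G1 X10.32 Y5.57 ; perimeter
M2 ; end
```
solid part
  facet normal 0.0000 0.0000 -1.0000
    outer loop
      vertex 5.67 10.32 0.00
      vertex 8.86 8.79 0.00
      vertex 10.32 5.57 0.00
    endloop
  endfacet
  facet normal 0.0000 0.0000 -1.0000
    outer loop
      vertex 2.24 9.43 0.00
      vertex 5.67 10.32 0.00
      vertex 10.32 5.57 0.00
    endloop
  endfacet
  facet normal 0.0000 0.0000 -1.0000
    outer loop
      vertex 0.19 6.55 0.00
      vertex 2.24 9.43 0.00
      vertex 10.32 5.57 0.00
    endloop
  endfacet
  facet normal 0.0000 0.0000 -1.0000
    outer loop
      vertex 0.46 3.03 0.00
      vertex 0.19 6.55 0.00
      vertex 10.32 5.57 0.00
    endloop
  endfacet
  facet normal 0.0000 0.0000 -1.0000
    outer loop
      vertex 2.94 0.50 0.00
      vertex 0.46 3.03 0.00
      vertex 10.32 5.57 0.00
    endloop
  endfacet
  facet normal 0.0000 0.0000 -1.0000
    outer loop
      vertex 6.46 0.16 0.00
      vertex 2.94 0.50 0.00
      vertex 10.32 5.57 0.00
    endloop
  endfacet
  facet normal 0.0000 0.0000 -1.0000
    outer loop
      vertex 9.38 2.17 0.00
      vertex 6.46 0.16 0.00
      vertex 10.32 5.57 0.00
    endloop
  endfacet
  facet normal 0.0000 0.0000 1.0000
    outer loop
      vertex 10.32 5.57 28.59
      vertex 8.86 8.79 28.59
      vertex 5.67 10.32 28.59
    endloop
  endfacet
  facet normal 0.0000 0.0000 1.0000
    outer loop
      vertex 10.32 5.57 28.59
      vertex 5.67 10.32 28.59
      vertex 2.24 9.43 28.59
    endloop
  endfacet
  facet normal 0.0000 0.0000 1.0000
    outer loop
      vertex 10.32 5.57 28.59
      vertex 2.24 9.43 28.59
      vertex 0.19 6.55 28.59
    endloop
  endfacet
  facet normal 0.0000 0.0000 1.0000
    outer loop
      vertex 10.32 5.57 28.59
      vertex 0.19 6.55 28.59
      vertex 0.46 3.03 28.59
    endloop
  endfacet
  facet normal 0.0000 0.0000 1.0000
    outer loop
      vertex 10.32 5.57 28.59
      vertex 0.46 3.03 28.59
      vertex 2.94 0.50 28.59
    endloop
  endfacet
  facet normal 0.0000 0.0000 1.0000
    outer loop
      vertex 10.32 5.57 28.59
      vertex 2.94 0.50 28.59
      vertex 6.46 0.16 28.59
    endloop
  endfacet
  facet normal 0.0000 0.0000 1.0000
    outer loop
      vertex 10.32 5.57 28.59
      vertex 6.46 0.16 28.59
      vertex 9.38 2.17 28.59
    endloop
  endfacet
  facet normal 0.9108 0.4130 0.0000
    outer loop
      vertex 10.32 5.57 0.00
      vertex 8.86 8.79 0.00
      vertex 8.86 8.79 28.59
    endloop
  endfacet
  facet normal 0.9108 0.4130 0.0000
    outer loop
      vertex 10.32 5.57 0.00
      vertex 8.86 8.79 28.59
      vertex 10.32 5.57 28.59
    endloop
  endfacet
  facet normal 0.4325 0.9017 0.0000
    outer loop
      vertex 8.86 8.79 0.00
      vertex 5.67 10.32 0.00
      vertex 5.67 10.32 28.59
    endloop
  endfacet
  facet normal 0.4325 0.9017 0.0000
    outer loop
      vertex 8.86 8.79 0.00
      vertex 5.67 10.32 28.59
      vertex 8.86 8.79 28.59
    endloop
  endfacet
  facet normal -0.2512 0.9679 0.0000
    outer loop
      vertex 5.67 10.32 0.00
      vertex 2.24 9.43 0.00
      vertex 2.24 9.43 28.59
    endloop
  endfacet
  facet normal -0.2512 0.9679 0.0000
    outer loop
      vertex 5.67 10.32 0.00
      vertex 2.24 9.43 28.59
      vertex 5.67 10.32 28.59
    endloop
  endfacet
  facet normal -0.8147 0.5799 0.0000
    outer loop
      vertex 2.24 9.43 0.00
      vertex 0.19 6.55 0.00
      vertex 0.19 6.55 28.59
    endloop
  endfacet
  facet normal -0.8147 0.5799 0.0000
    outer loop
      vertex 2.24 9.43 0.00
      vertex 0.19 6.55 28.59
      vertex 2.24 9.43 28.59
    endloop
  endfacet
  facet normal -0.9971 -0.0765 0.0000
    outer loop
      vertex 0.19 6.55 0.00
      vertex 0.46 3.03 0.00
      vertex 0.46 3.03 28.59
    endloop
  endfacet
  facet normal -0.9971 -0.0765 0.0000
    outer loop
      vertex 0.19 6.55 0.00
      vertex 0.46 3.03 28.59
      vertex 0.19 6.55 28.59
    endloop
  endfacet
  facet normal -0.7141 -0.7000 0.0000
    outer loop
      vertex 0.46 3.03 0.00
      vertex 2.94 0.50 0.00
      vertex 2.94 0.50 28.59
    endloop
  endfacet
  facet normal -0.7141 -0.7000 0.0000
    outer loop
      vertex 0.46 3.03 0.00
      vertex 2.94 0.50 28.59
      vertex 0.46 3.03 28.59
    endloop
  endfacet
  facet normal -0.0961 -0.9954 0.0000
    outer loop
      vertex 2.94 0.50 0.00
      vertex 6.46 0.16 0.00
      vertex 6.46 0.16 28.59
    endloop
  endfacet
  facet normal -0.0961 -0.9954 0.0000
    outer loop
      vertex 2.94 0.50 0.00
      vertex 6.46 0.16 28.59
      vertex 2.94 0.50 28.59
    endloop
  endfacet
  facet normal 0.5670 -0.8237 0.0000
    outer loop
      vertex 6.46 0.16 0.00
      vertex 9.38 2.17 0.00
      vertex 9.38 2.17 28.59
    endloop
  endfacet
  facet normal 0.5670 -0.8237 0.0000
    outer loop
      vertex 6.46 0.16 0.00
      vertex 9.38 2.17 28.59
      vertex 6.46 0.16 28.59
    endloop
  endfacet
  facet normal 0.9638 -0.2665 0.0000
    outer loop
      vertex 9.38 2.17 0.00
      vertex 10.32 5.57 0.00
      vertex 10.32 5.57 28.59
    endloop
  endfacet
  facet normal 0.9638 -0.2665 0.0000
    outer loop
      vertex 9.38 2.17 0.00
      vertex 10.32 5.57 28.59
      vertex 9.38 2.17 28.59
    endloop
  endfacet
endsolid part

The G0 Z moves step by Δz≈7.15 mm. Every layer's G1 loop is the same polygon, so the solid is a straight extrusion of it from z=0 to z≈28.6. Closing with flat bottom and top caps and triangulating gives 32 facets — a regular 9-sided prism (a cylinder approximated with 9 flat sides), circumscribed radius ≈ 5.17 mm, height ≈ 28.6 mm.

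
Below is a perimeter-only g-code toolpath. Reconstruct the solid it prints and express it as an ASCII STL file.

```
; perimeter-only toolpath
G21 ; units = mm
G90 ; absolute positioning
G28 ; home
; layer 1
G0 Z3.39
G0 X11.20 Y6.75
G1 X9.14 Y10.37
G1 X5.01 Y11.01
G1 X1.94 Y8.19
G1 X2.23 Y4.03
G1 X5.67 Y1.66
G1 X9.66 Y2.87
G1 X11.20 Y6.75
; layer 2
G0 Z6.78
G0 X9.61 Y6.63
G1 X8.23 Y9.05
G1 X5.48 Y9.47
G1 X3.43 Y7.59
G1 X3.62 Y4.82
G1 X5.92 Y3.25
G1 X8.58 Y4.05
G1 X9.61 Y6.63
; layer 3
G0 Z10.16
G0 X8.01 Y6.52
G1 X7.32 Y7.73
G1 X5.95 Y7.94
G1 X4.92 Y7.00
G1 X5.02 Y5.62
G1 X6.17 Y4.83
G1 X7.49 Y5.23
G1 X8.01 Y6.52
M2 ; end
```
solid part
  facet normal 0.0000 0.0000 -1.0000
    outer loop
      vertex 4.55 12.54 0.00
      vertex 10.05 11.69 0.00
      vertex 12.80 6.86 0.00
    endloop
  endfacet
  facet normal 0.0000 0.0000 -1.0000
    outer loop
      vertex 0.45 8.78 0.00
      vertex 4.55 12.54 0.00
      vertex 12.80 6.86 0.00
    endloop
  endfacet
  facet normal 0.0000 0.0000 -1.0000
    outer loop
      vertex 0.84 3.23 0.00
      vertex 0.45 8.78 0.00
      vertex 12.80 6.86 0.00
    endloop
  endfacet
  facet normal 0.0000 0.0000 -1.0000
    outer loop
      vertex 5.43 0.08 0.00
      vertex 0.84 3.23 0.00
      vertex 12.80 6.86 0.00
    endloop
  endfacet
  facet normal 0.0000 0.0000 -1.0000
    outer loop
      vertex 10.75 1.69 0.00
      vertex 5.43 0.08 0.00
      vertex 12.80 6.86 0.00
    endloop
  endfacet
  facet normal 0.7994 0.4552 0.3921
    outer loop
      vertex 12.80 6.86 0.00
      vertex 10.05 11.69 0.00
      vertex 6.41 6.41 13.55
    endloop
  endfacet
  facet normal 0.1405 0.9092 0.3920
    outer loop
      vertex 10.05 11.69 0.00
      vertex 4.55 12.54 0.00
      vertex 6.41 6.41 13.55
    endloop
  endfacet
  facet normal -0.6218 0.6780 0.3921
    outer loop
      vertex 4.55 12.54 0.00
      vertex 0.45 8.78 0.00
      vertex 6.41 6.41 13.55
    endloop
  endfacet
  facet normal -0.9176 -0.0645 0.3923
    outer loop
      vertex 0.45 8.78 0.00
      vertex 0.84 3.23 0.00
      vertex 6.41 6.41 13.55
    endloop
  endfacet
  facet normal -0.5206 -0.7585 0.3920
    outer loop
      vertex 0.84 3.23 0.00
      vertex 5.43 0.08 0.00
      vertex 6.41 6.41 13.55
    endloop
  endfacet
  facet normal 0.2665 -0.8805 0.3921
    outer loop
      vertex 5.43 0.08 0.00
      vertex 10.75 1.69 0.00
      vertex 6.41 6.41 13.55
    endloop
  endfacet
  facet normal 0.8552 -0.3391 0.3920
    outer loop
      vertex 10.75 1.69 0.00
      vertex 12.80 6.86 0.00
      vertex 6.41 6.41 13.55
    endloop
  endfacet
endsolid part

The G0 Z moves step by Δz≈3.39 mm. The G1 loops shrink linearly with z, so the solid tapers from its base footprint up to z≈13.6. Closing with a flat bottom cap and the tapered top and triangulating gives 12 facets — a regular 7-sided pyramid, base circumscribed radius ≈ 6.41 mm, apex at z ≈ 13.6 mm.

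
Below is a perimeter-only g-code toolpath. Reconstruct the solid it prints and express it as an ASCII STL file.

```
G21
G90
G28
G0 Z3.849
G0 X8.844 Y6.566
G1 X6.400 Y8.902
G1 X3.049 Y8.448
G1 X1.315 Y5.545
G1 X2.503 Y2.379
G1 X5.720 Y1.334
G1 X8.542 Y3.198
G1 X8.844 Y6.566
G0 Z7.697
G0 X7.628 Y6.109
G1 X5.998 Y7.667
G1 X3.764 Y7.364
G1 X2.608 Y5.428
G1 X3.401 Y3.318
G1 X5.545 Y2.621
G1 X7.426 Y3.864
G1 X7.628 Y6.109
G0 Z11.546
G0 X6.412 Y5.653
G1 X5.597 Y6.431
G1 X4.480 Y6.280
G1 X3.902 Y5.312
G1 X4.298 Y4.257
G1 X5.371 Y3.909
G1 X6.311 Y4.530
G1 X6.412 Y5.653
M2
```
solid part
  facet normal 0.0000 0.0000 -1.0000
    outer loop
      vertex 2.333 9.532 0.000
      vertex 6.801 10.138 0.000
      vertex 10.060 7.023 0.000
    endloop
  endfacet
  facet normal 0.0000 0.0000 -1.0000
    outer loop
      vertex 0.021 5.661 0.000
      vertex 2.333 9.532 0.000
      vertex 10.060 7.023 0.000
    endloop
  endfacet
  facet normal 0.0000 0.0000 -1.0000
    outer loop
      vertex 1.606 1.440 0.000
      vertex 0.021 5.661 0.000
      vertex 10.060 7.023 0.000
    endloop
  endfacet
  facet normal 0.0000 0.0000 -1.0000
    outer loop
      vertex 5.895 0.047 0.000
      vertex 1.606 1.440 0.000
      vertex 10.060 7.023 0.000
    endloop
  endfacet
  facet normal 0.0000 0.0000 -1.0000
    outer loop
      vertex 9.657 2.532 0.000
      vertex 5.895 0.047 0.000
      vertex 10.060 7.023 0.000
    endloop
  endfacet
  facet normal 0.6611 0.6916 0.2910
    outer loop
      vertex 10.060 7.023 0.000
      vertex 6.801 10.138 0.000
      vertex 5.196 5.196 15.394
    endloop
  endfacet
  facet normal -0.1286 0.9481 0.2910
    outer loop
      vertex 6.801 10.138 0.000
      vertex 2.333 9.532 0.000
      vertex 5.196 5.196 15.394
    endloop
  endfacet
  facet normal -0.8214 0.4906 0.2909
    outer loop
      vertex 2.333 9.532 0.000
      vertex 0.021 5.661 0.000
      vertex 5.196 5.196 15.394
    endloop
  endfacet
  facet normal -0.8957 -0.3363 0.2909
    outer loop
      vertex 0.021 5.661 0.000
      vertex 1.606 1.440 0.000
      vertex 5.196 5.196 15.394
    endloop
  endfacet
  facet normal -0.2955 -0.9100 0.2909
    outer loop
      vertex 1.606 1.440 0.000
      vertex 5.895 0.047 0.000
      vertex 5.196 5.196 15.394
    endloop
  endfacet
  facet normal 0.5273 -0.7983 0.2910
    outer loop
      vertex 5.895 0.047 0.000
      vertex 9.657 2.532 0.000
      vertex 5.196 5.196 15.394
    endloop
  endfacet
  facet normal 0.9529 -0.0855 0.2909
    outer loop
      vertex 9.657 2.532 0.000
      vertex 10.060 7.023 0.000
      vertex 5.196 5.196 15.394
    endloop
  endfacet
endsolid part

The G0 Z moves step by Δz≈3.849 mm. The G1 loops shrink linearly with z, so the solid tapers from its base footprint up to z≈15.4. Closing with a flat bottom cap and the tapered top and triangulating gives 12 facets — a regular 7-sided pyramid, base circumscribed radius ≈ 5.2 mm, apex at z ≈ 15.4 mm.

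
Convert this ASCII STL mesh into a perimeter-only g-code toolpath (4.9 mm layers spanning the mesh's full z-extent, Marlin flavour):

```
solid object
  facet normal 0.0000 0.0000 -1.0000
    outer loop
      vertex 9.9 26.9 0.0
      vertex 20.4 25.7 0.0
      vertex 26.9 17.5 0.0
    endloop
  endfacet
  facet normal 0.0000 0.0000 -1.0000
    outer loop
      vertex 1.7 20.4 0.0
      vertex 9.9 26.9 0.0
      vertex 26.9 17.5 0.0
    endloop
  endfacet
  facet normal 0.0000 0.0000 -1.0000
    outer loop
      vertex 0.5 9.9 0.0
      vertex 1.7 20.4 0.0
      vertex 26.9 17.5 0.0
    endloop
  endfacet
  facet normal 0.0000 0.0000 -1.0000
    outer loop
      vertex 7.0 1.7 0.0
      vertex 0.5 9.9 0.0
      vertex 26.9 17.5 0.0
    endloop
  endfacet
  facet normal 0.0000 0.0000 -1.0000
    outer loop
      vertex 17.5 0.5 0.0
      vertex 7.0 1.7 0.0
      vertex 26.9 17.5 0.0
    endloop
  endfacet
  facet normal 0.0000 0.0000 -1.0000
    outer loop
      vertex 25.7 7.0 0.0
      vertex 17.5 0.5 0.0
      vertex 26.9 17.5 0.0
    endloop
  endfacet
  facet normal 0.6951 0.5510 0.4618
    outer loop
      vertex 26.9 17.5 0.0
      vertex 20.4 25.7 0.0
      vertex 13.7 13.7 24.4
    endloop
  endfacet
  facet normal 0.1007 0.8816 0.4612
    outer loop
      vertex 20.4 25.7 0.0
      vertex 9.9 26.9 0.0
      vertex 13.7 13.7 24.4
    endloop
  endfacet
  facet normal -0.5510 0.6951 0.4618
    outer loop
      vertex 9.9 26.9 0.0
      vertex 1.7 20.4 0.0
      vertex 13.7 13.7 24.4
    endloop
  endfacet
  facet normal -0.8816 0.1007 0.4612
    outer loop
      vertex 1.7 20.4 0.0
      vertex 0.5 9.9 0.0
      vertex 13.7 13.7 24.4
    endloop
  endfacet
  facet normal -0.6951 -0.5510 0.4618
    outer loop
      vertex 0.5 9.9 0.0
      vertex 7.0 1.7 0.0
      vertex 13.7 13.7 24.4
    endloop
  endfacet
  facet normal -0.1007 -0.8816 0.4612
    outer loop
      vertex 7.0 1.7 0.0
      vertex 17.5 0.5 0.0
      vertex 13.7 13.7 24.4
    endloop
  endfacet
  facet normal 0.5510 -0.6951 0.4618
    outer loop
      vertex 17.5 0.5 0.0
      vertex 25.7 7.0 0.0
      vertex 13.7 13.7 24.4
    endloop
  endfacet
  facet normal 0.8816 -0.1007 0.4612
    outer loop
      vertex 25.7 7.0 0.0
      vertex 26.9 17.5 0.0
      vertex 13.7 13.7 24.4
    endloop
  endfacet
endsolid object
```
; perimeter-only toolpath
G21 ; units = mm
G90 ; absolute positioning
G28 ; home
; layer 1
G0 Z4.9
G0 X24.3 Y16.7
G1 X19.1 Y23.3
G1 X10.7 Y24.3
G1 X4.1 Y19.1
G1 X3.1 Y10.7
G1 X8.3 Y4.1
G1 X16.7 Y3.1
G1 X23.3 Y8.3
G1 X24.3 Y16.7
; layer 2
G0 Z9.8
G0 X21.6 Y16.0
G1 X17.7 Y20.9
G1 X11.4 Y21.6
G1 X6.5 Y17.7
G1 X5.8 Y11.4
G1 X9.7 Y6.5
G1 X16.0 Y5.8
G1 X20.9 Y9.7
G1 X21.6 Y16.0
; layer 3
G0 Z14.6
G0 X19.0 Y15.2
G1 X16.4 Y18.5
G1 X12.2 Y19.0
G1 X8.9 Y16.4
G1 X8.4 Y12.2
G1 X11.0 Y8.9
G1 X15.2 Y8.4
G1 X18.5 Y11.0
G1 X19.0 Y15.2
; layer 4
G0 Z19.5
G0 X16.3 Y14.5
G1 X15.0 Y16.1
G1 X12.9 Y16.3
G1 X11.3 Y15.0
G1 X11.1 Y12.9
G1 X12.4 Y11.3
G1 X14.5 Y11.1
G1 X16.1 Y12.4
G1 X16.3 Y14.5
M2 ; end

The solid is a regular 8-sided pyramid, base circumscribed radius ≈ 13.7 mm, apex at z ≈ 24.4 mm. Slicing at Δz = 4.9 mm — 5 equal slices spanning the solid's height, so layer i sits at z = i·h/5 — gives 4 non-empty perimeters. Each is a 8-segment closed polygon; G0 lifts to the layer z and rapids to the start vertex, then G1 traces the edges. The cross-section shrinks linearly with z (the slice at the apex is degenerate and omitted).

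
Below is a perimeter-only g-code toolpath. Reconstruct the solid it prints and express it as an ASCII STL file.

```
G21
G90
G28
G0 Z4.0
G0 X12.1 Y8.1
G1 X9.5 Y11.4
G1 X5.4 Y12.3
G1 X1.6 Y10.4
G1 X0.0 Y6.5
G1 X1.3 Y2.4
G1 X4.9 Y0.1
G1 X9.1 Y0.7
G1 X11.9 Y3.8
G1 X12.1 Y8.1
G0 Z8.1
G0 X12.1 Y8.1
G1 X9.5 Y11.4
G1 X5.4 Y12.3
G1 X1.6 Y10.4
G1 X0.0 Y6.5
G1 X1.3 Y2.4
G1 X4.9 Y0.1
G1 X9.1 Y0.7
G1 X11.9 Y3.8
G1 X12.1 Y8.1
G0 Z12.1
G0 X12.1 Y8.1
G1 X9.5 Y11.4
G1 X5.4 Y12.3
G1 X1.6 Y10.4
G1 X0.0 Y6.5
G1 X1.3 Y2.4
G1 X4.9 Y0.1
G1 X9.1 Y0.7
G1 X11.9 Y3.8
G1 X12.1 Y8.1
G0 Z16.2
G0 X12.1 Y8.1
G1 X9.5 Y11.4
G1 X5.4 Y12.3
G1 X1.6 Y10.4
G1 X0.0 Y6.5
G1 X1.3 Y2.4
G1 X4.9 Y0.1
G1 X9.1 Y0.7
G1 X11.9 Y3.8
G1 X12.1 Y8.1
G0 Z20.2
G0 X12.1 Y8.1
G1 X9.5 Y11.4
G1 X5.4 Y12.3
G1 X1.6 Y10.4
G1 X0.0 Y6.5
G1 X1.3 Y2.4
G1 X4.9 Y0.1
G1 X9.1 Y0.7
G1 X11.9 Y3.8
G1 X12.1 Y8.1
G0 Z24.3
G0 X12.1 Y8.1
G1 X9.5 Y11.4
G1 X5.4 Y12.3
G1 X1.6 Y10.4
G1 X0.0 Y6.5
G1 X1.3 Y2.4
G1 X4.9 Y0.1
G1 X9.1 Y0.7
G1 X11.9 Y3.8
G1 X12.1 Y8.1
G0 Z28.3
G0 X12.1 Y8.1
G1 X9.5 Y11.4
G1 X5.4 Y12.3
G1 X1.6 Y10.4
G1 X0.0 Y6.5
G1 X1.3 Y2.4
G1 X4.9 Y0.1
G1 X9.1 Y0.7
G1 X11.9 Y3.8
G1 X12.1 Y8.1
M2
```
solid part
  facet normal 0.0000 0.0000 -1.0000
    outer loop
      vertex 5.4 12.3 0.0
      vertex 9.5 11.4 0.0
      vertex 12.1 8.1 0.0
    endloop
  endfacet
  facet normal 0.0000 0.0000 -1.0000
    outer loop
      vertex 1.6 10.4 0.0
      vertex 5.4 12.3 0.0
      vertex 12.1 8.1 0.0
    endloop
  endfacet
  facet normal 0.0000 0.0000 -1.0000
    outer loop
      vertex 0.0 6.5 0.0
      vertex 1.6 10.4 0.0
      vertex 12.1 8.1 0.0
    endloop
  endfacet
  facet normal 0.0000 0.0000 -1.0000
    outer loop
      vertex 1.3 2.4 0.0
      vertex 0.0 6.5 0.0
      vertex 12.1 8.1 0.0
    endloop
  endfacet
  facet normal 0.0000 0.0000 -1.0000
    outer loop
      vertex 4.9 0.1 0.0
      vertex 1.3 2.4 0.0
      vertex 12.1 8.1 0.0
    endloop
  endfacet
  facet normal 0.0000 0.0000 -1.0000
    outer loop
      vertex 9.1 0.7 0.0
      vertex 4.9 0.1 0.0
      vertex 12.1 8.1 0.0
    endloop
  endfacet
  facet normal 0.0000 0.0000 -1.0000
    outer loop
      vertex 11.9 3.8 0.0
      vertex 9.1 0.7 0.0
      vertex 12.1 8.1 0.0
    endloop
  endfacet
  facet normal 0.0000 0.0000 1.0000
    outer loop
      vertex 12.1 8.1 28.3
      vertex 9.5 11.4 28.3
      vertex 5.4 12.3 28.3
    endloop
  endfacet
  facet normal 0.0000 0.0000 1.0000
    outer loop
      vertex 12.1 8.1 28.3
      vertex 5.4 12.3 28.3
      vertex 1.6 10.4 28.3
    endloop
  endfacet
  facet normal 0.0000 0.0000 1.0000
    outer loop
      vertex 12.1 8.1 28.3
      vertex 1.6 10.4 28.3
      vertex 0.0 6.5 28.3
    endloop
  endfacet
  facet normal 0.0000 0.0000 1.0000
    outer loop
      vertex 12.1 8.1 28.3
      vertex 0.0 6.5 28.3
      vertex 1.3 2.4 28.3
    endloop
  endfacet
  facet normal 0.0000 0.0000 1.0000
    outer loop
      vertex 12.1 8.1 28.3
      vertex 1.3 2.4 28.3
      vertex 4.9 0.1 28.3
    endloop
  endfacet
  facet normal 0.0000 0.0000 1.0000
    outer loop
      vertex 12.1 8.1 28.3
      vertex 4.9 0.1 28.3
      vertex 9.1 0.7 28.3
    endloop
  endfacet
  facet normal 0.0000 0.0000 1.0000
    outer loop
      vertex 12.1 8.1 28.3
      vertex 9.1 0.7 28.3
      vertex 11.9 3.8 28.3
    endloop
  endfacet
  facet normal 0.7855 0.6189 0.0000
    outer loop
      vertex 12.1 8.1 0.0
      vertex 9.5 11.4 0.0
      vertex 9.5 11.4 28.3
    endloop
  endfacet
  facet normal 0.7855 0.6189 0.0000
    outer loop
      vertex 12.1 8.1 0.0
      vertex 9.5 11.4 28.3
      vertex 12.1 8.1 28.3
    endloop
  endfacet
  facet normal 0.2144 0.9767 0.0000
    outer loop
      vertex 9.5 11.4 0.0
      vertex 5.4 12.3 0.0
      vertex 5.4 12.3 28.3
    endloop
  endfacet
  facet normal 0.2144 0.9767 0.0000
    outer loop
      vertex 9.5 11.4 0.0
      vertex 5.4 12.3 28.3
      vertex 9.5 11.4 28.3
    endloop
  endfacet
  facet normal -0.4472 0.8944 0.0000
    outer loop
      vertex 5.4 12.3 0.0
      vertex 1.6 10.4 0.0
      vertex 1.6 10.4 28.3
    endloop
  endfacet
  facet normal -0.4472 0.8944 0.0000
    outer loop
      vertex 5.4 12.3 0.0
      vertex 1.6 10.4 28.3
      vertex 5.4 12.3 28.3
    endloop
  endfacet
  facet normal -0.9252 0.3796 0.0000
    outer loop
      vertex 1.6 10.4 0.0
      vertex 0.0 6.5 0.0
      vertex 0.0 6.5 28.3
    endloop
  endfacet
  facet normal -0.9252 0.3796 0.0000
    outer loop
      vertex 1.6 10.4 0.0
      vertex 0.0 6.5 28.3
      vertex 1.6 10.4 28.3
    endloop
  endfacet
  facet normal -0.9532 -0.3022 0.0000
    outer loop
      vertex 0.0 6.5 0.0
      vertex 1.3 2.4 0.0
      vertex 1.3 2.4 28.3
    endloop
  endfacet
  facet normal -0.9532 -0.3022 0.0000
    outer loop
      vertex 0.0 6.5 0.0
      vertex 1.3 2.4 28.3
      vertex 0.0 6.5 28.3
    endloop
  endfacet
  facet normal -0.5384 -0.8427 0.0000
    outer loop
      vertex 1.3 2.4 0.0
      vertex 4.9 0.1 0.0
      vertex 4.9 0.1 28.3
    endloop
  endfacet
  facet normal -0.5384 -0.8427 0.0000
    outer loop
      vertex 1.3 2.4 0.0
      vertex 4.9 0.1 28.3
      vertex 1.3 2.4 28.3
    endloop
  endfacet
  facet normal 0.1414 -0.9899 0.0000
    outer loop
      vertex 4.9 0.1 0.0
      vertex 9.1 0.7 0.0
      vertex 9.1 0.7 28.3
    endloop
  endfacet
  facet normal 0.1414 -0.9899 0.0000
    outer loop
      vertex 4.9 0.1 0.0
      vertex 9.1 0.7 28.3
      vertex 4.9 0.1 28.3
    endloop
  endfacet
  facet normal 0.7421 -0.6703 0.0000
    outer loop
      vertex 9.1 0.7 0.0
      vertex 11.9 3.8 0.0
      vertex 11.9 3.8 28.3
    endloop
  endfacet
  facet normal 0.7421 -0.6703 0.0000
    outer loop
      vertex 9.1 0.7 0.0
      vertex 11.9 3.8 28.3
      vertex 9.1 0.7 28.3
    endloop
  endfacet
  facet normal 0.9989 -0.0465 0.0000
    outer loop
      vertex 11.9 3.8 0.0
      vertex 12.1 8.1 0.0
      vertex 12.1 8.1 28.3
    endloop
  endfacet
  facet normal 0.9989 -0.0465 0.0000
    outer loop
      vertex 11.9 3.8 0.0
      vertex 12.1 8.1 28.3
      vertex 11.9 3.8 28.3
    endloop
  endfacet
endsolid part

The G0 Z moves step by Δz≈4.0 mm. Every layer's G1 loop is the same polygon, so the solid is a straight extrusion of it from z=0 to z≈28.3. Closing with flat bottom and top caps and triangulating gives 32 facets — a regular 9-sided prism (a cylinder approximated with 9 flat sides), circumscribed radius ≈ 6.2 mm, height ≈ 28.3 mm.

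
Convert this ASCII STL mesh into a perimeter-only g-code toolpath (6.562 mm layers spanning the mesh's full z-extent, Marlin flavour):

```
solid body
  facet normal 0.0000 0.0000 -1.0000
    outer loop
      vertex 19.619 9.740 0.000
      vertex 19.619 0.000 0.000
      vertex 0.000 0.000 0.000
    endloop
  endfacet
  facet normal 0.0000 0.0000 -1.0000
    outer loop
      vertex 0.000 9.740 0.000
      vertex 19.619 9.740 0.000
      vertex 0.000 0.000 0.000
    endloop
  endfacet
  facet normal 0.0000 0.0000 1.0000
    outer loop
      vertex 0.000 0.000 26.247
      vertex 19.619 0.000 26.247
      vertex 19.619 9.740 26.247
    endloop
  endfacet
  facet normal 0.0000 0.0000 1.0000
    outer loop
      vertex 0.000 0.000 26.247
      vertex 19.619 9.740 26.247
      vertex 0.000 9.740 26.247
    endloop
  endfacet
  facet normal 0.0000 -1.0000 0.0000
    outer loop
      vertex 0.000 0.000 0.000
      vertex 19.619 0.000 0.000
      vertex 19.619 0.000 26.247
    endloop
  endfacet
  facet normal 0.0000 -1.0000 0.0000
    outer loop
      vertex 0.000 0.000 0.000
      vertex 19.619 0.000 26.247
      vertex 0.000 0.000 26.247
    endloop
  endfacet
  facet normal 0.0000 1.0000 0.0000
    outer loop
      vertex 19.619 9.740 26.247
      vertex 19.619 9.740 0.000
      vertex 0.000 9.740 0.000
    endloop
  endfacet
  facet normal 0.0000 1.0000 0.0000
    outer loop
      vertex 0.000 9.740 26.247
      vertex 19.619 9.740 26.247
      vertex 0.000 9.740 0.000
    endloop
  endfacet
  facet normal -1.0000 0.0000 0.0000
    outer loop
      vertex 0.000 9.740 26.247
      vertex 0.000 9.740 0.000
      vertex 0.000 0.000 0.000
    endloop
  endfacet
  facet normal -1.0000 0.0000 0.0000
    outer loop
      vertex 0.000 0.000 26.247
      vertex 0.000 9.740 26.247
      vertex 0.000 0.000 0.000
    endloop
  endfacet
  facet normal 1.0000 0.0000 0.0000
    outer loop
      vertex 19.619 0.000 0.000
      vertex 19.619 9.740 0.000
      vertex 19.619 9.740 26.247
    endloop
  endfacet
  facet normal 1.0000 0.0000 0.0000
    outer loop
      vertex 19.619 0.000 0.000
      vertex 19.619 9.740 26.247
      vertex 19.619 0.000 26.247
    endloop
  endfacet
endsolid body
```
; perimeter-only toolpath
G21 ; units = mm
G90 ; absolute positioning
G28 ; home
; layer 1
G0 Z6.562
G0 X0.000 Y0.000
G1 X19.619 Y0.000
G1 X19.619 Y9.740
G1 X0.000 Y9.740
G1 X0.000 Y0.000
; layer 2
G0 Z13.123
G0 X0.000 Y0.000
G1 X19.619 Y0.000
G1 X19.619 Y9.740
G1 X0.000 Y9.740
G1 X0.000 Y0.000
; layer 3
G0 Z19.685
G0 X0.000 Y0.000
G1 X19.619 Y0.000
G1 X19.619 Y9.740
G1 X0.000 Y9.740
G1 X0.000 Y0.000
; layer 4
G0 Z26.247
G0 X0.000 Y0.000
G1 X19.619 Y0.000
G1 X19.619 Y9.740
G1 X0.000 Y9.740
G1 X0.000 Y0.000
M2 ; end

The solid is a rectangular box, roughly 19.6 × 9.74 mm footprint and 26.2 mm tall. Slicing at Δz = 6.562 mm — 4 equal slices spanning the solid's height, so layer i sits at z = i·h/4 — gives 4 non-empty perimeters. Each is a 4-segment closed polygon; G0 lifts to the layer z and rapids to the start vertex, then G1 traces the edges.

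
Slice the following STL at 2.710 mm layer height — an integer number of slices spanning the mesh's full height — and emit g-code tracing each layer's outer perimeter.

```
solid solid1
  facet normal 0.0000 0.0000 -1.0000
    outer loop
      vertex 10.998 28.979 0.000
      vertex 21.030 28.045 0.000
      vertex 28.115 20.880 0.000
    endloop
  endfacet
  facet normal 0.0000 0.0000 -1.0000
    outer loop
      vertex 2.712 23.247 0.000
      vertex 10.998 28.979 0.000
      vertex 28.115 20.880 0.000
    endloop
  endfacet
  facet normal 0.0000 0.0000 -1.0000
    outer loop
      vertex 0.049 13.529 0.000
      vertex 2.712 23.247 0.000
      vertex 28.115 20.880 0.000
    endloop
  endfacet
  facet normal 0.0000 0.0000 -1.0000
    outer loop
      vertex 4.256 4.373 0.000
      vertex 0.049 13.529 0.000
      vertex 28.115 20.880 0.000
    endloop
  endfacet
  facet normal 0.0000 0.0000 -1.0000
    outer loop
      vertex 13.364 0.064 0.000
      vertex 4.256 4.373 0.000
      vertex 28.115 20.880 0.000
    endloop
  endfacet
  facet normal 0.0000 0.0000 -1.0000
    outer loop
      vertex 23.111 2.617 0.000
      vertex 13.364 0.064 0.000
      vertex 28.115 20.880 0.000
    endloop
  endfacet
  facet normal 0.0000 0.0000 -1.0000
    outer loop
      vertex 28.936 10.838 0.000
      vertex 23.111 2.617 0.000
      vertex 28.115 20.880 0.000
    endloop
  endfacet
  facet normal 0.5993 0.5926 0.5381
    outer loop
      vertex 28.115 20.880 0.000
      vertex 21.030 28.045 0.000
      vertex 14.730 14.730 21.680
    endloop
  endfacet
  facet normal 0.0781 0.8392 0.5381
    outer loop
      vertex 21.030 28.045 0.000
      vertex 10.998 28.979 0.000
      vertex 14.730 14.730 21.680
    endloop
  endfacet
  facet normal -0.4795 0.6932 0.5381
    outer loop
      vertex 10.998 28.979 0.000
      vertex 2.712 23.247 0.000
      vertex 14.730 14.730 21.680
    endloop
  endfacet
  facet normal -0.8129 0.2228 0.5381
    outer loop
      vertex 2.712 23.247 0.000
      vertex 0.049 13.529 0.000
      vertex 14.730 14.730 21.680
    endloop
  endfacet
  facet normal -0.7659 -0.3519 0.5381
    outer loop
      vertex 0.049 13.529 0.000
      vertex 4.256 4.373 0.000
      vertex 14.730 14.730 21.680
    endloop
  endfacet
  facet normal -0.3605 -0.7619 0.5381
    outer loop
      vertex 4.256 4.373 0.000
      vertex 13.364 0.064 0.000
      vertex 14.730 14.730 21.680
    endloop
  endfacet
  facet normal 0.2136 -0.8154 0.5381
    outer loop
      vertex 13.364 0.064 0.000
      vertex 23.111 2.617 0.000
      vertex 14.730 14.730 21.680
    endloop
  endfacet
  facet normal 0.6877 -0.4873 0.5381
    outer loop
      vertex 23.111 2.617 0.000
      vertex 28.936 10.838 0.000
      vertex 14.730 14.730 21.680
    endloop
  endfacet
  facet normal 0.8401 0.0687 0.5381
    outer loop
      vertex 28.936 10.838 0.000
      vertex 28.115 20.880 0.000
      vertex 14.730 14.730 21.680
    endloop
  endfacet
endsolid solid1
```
; perimeter-only toolpath
G21 ; units = mm
G90 ; absolute positioning
G28 ; home
; layer 1
G0 Z2.710
G0 X26.442 Y20.111
G1 X20.242 Y26.381
G1 X11.464 Y27.198
G1 X4.214 Y22.182
G1 X1.884 Y13.679
G1 X5.565 Y5.668
G1 X13.535 Y1.897
G1 X22.063 Y4.131
G1 X27.160 Y11.325
G1 X26.442 Y20.111
; layer 2
G0 Z5.420
G0 X24.769 Y19.343
G1 X19.455 Y24.716
G1 X11.931 Y25.417
G1 X5.716 Y21.118
G1 X3.719 Y13.829
G1 X6.875 Y6.962
G1 X13.706 Y3.731
G1 X21.016 Y5.645
G1 X25.384 Y11.811
G1 X24.769 Y19.343
; layer 3
G0 Z8.130
G0 X23.096 Y18.574
G1 X18.668 Y23.052
G1 X12.397 Y23.636
G1 X7.219 Y20.053
G1 X5.554 Y13.979
G1 X8.184 Y8.257
G1 X13.876 Y5.564
G1 X19.968 Y7.159
G1 X23.609 Y12.297
G1 X23.096 Y18.574
; layer 4
G0 Z10.840
G0 X21.422 Y17.805
G1 X17.880 Y21.388
G1 X12.864 Y21.855
G1 X8.721 Y18.989
G1 X7.389 Y14.130
G1 X9.493 Y9.552
G1 X14.047 Y7.397
G1 X18.921 Y8.674
G1 X21.833 Y12.784
G1 X21.422 Y17.805
; layer 5
G0 Z13.550
G0 X19.749 Y17.036
G1 X17.093 Y19.723
G1 X13.331 Y20.073
G1 X10.223 Y17.924
G1 X9.225 Y14.280
G1 X10.802 Y10.846
G1 X14.218 Y9.230
G1 X17.873 Y10.188
G1 X20.057 Y13.271
G1 X19.749 Y17.036
; layer 6
G0 Z16.260
G0 X18.076 Y16.268
G1 X16.305 Y18.059
G1 X13.797 Y18.292
G1 X11.726 Y16.859
G1 X11.060 Y14.430
G1 X12.111 Y12.141
G1 X14.389 Y11.063
G1 X16.825 Y11.702
G1 X18.282 Y13.757
G1 X18.076 Y16.268
; layer 7
G0 Z18.970
G0 X16.403 Y15.499
G1 X15.518 Y16.394
G1 X14.264 Y16.511
G1 X13.228 Y15.795
G1 X12.895 Y14.580
G1 X13.421 Y13.435
G1 X14.559 Y12.897
G1 X15.778 Y13.216
G1 X16.506 Y14.243
G1 X16.403 Y15.499
M2 ; end

The solid is a regular 9-sided pyramid, base circumscribed radius ≈ 14.7 mm, apex at z ≈ 21.7 mm. Slicing at Δz = 2.710 mm — 8 equal slices spanning the solid's height, so layer i sits at z = i·h/8 — gives 7 non-empty perimeters. Each is a 9-segment closed polygon; G0 lifts to the layer z and rapids to the start vertex, then G1 traces the edges. The cross-section shrinks linearly with z (the slice at the apex is degenerate and omitted).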